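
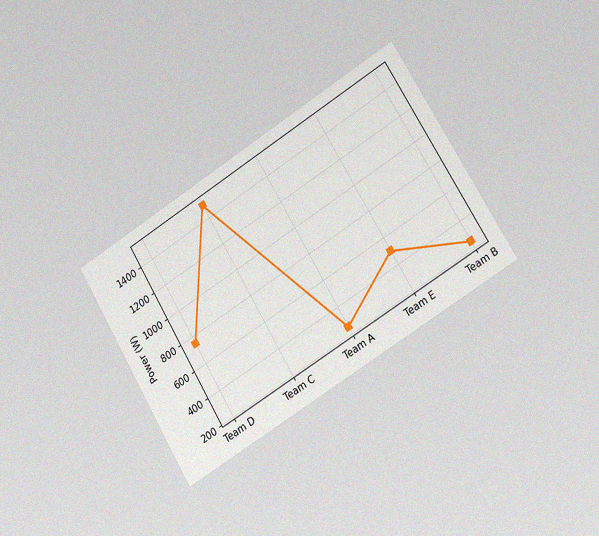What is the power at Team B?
250W

The chart is tilted about 31° counter-clockwise and viewed slightly from the right, with some photo noise. At Team B, the line is at 250W.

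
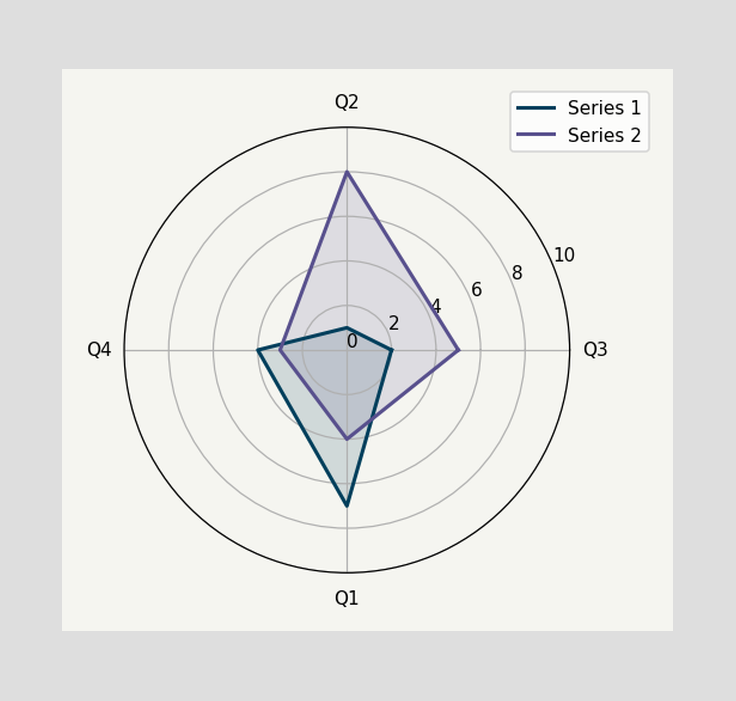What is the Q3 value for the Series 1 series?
On the Q3 axis, Series 1 reaches 2.

2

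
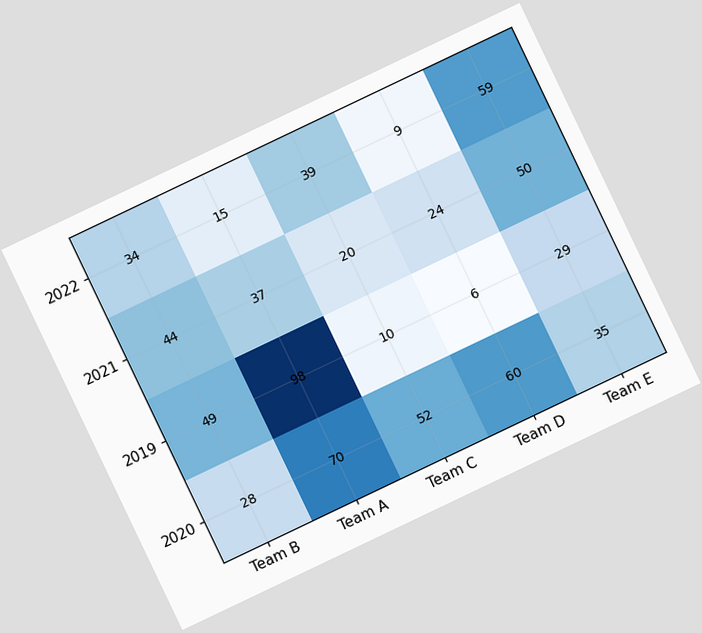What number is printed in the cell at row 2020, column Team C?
The chart is tilted about 25° counter-clockwise. The (2020, Team C) cell reads 52.

52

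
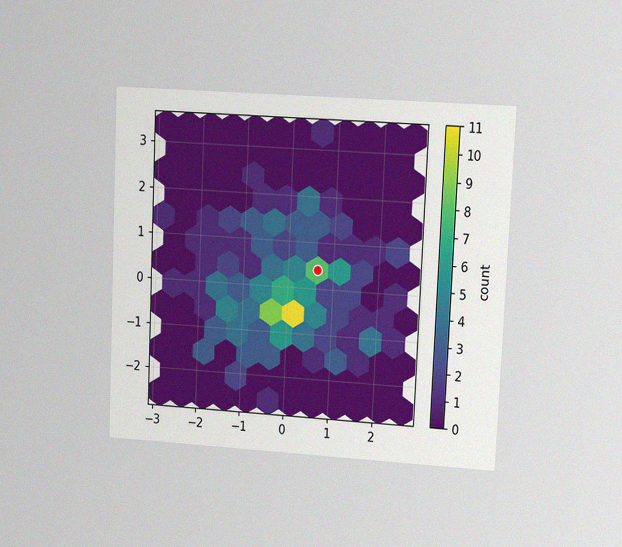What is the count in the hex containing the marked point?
8

The chart is tilted about 3° clockwise and viewed at a slight angle, with some photo noise. The marked hex reads 8 on the colorbar.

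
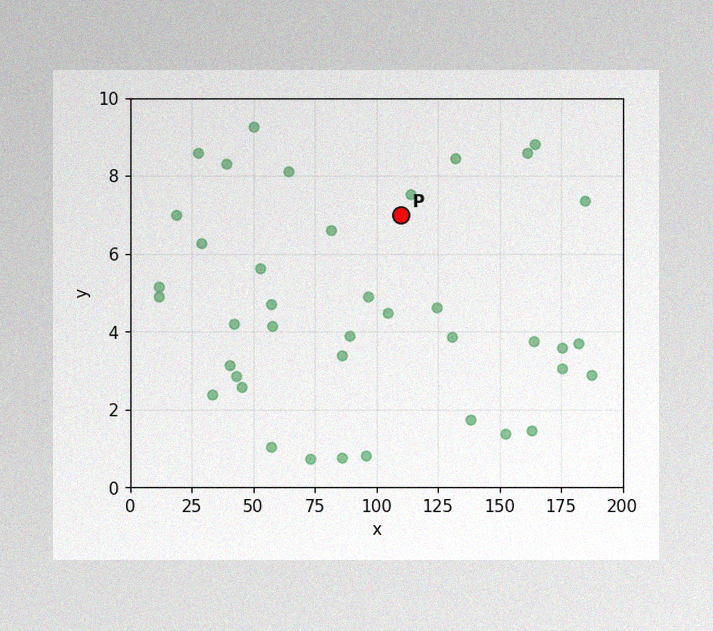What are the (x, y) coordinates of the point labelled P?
(110, 7)

The image has some photo noise and uneven lighting. Following the gridlines from P to each axis, P sits at (110, 7).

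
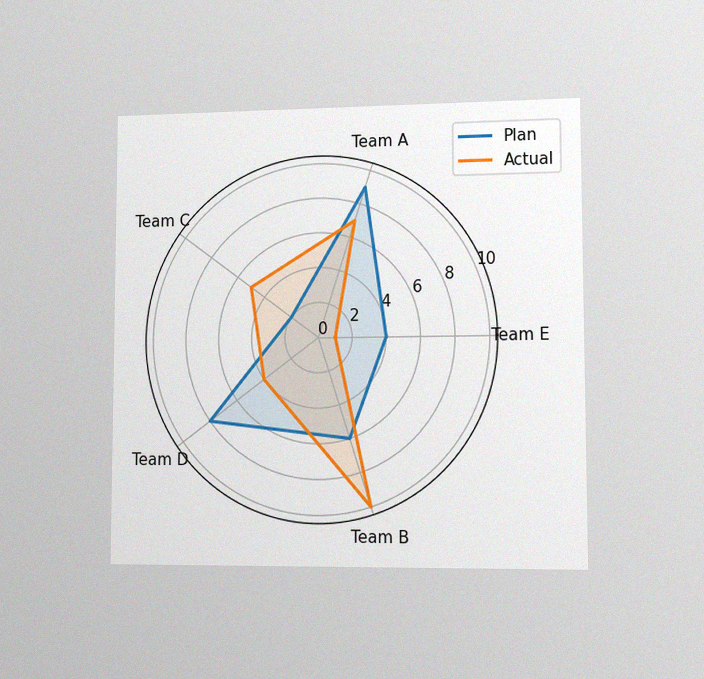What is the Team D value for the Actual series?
4

The chart is viewed slightly from the right, with some photo noise. On the Team D axis, Actual reaches 4.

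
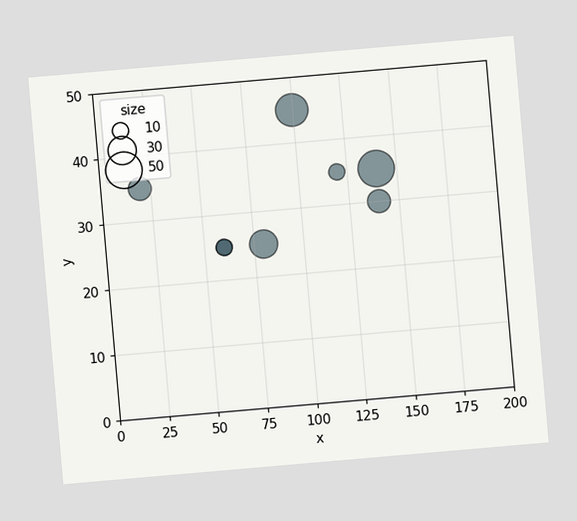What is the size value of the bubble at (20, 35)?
20

The chart is tilted about 5° counter-clockwise. Matching the bubble at (20, 35) against the size legend gives 20.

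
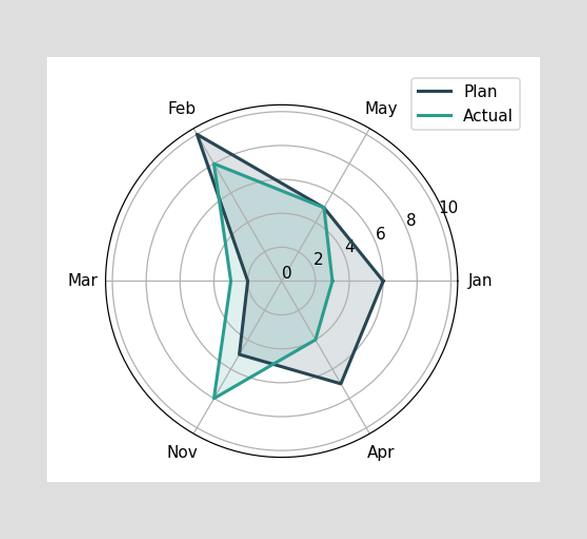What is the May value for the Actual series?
On the May axis, Actual reaches 5.

5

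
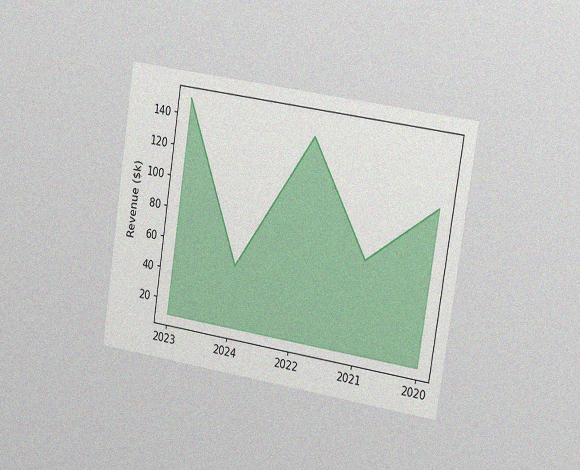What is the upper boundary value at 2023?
$150k

The chart is tilted about 9° clockwise and viewed slightly from the right, with some photo noise. At 2023 the upper boundary is at $150k.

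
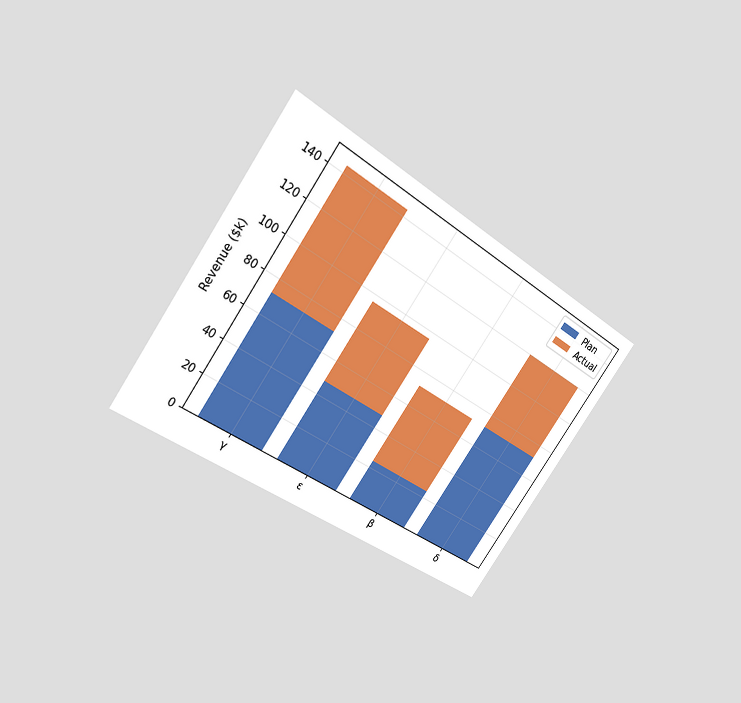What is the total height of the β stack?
The chart is tilted about 35° clockwise and viewed at a slight angle. The β stack's top reaches $72k on the y-axis.

$72k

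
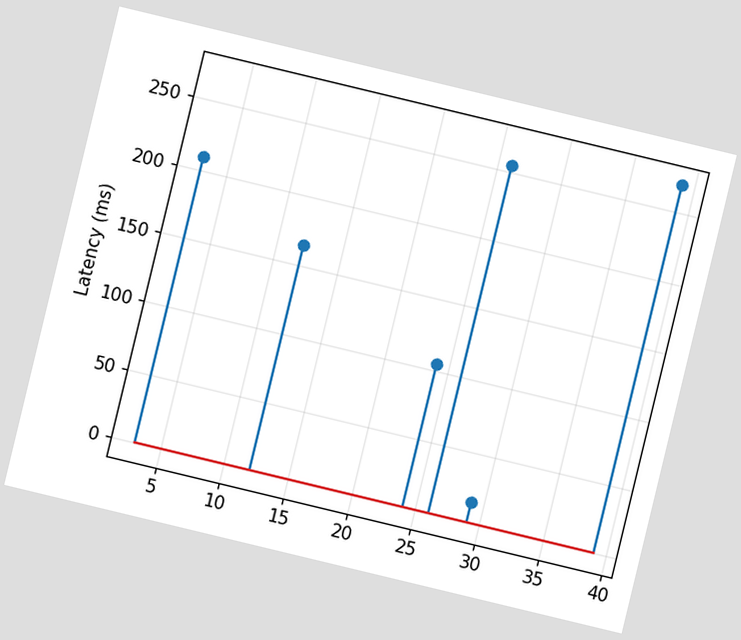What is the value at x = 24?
The chart is tilted about 14° clockwise. The stem at x=24 reaches 105ms.

105ms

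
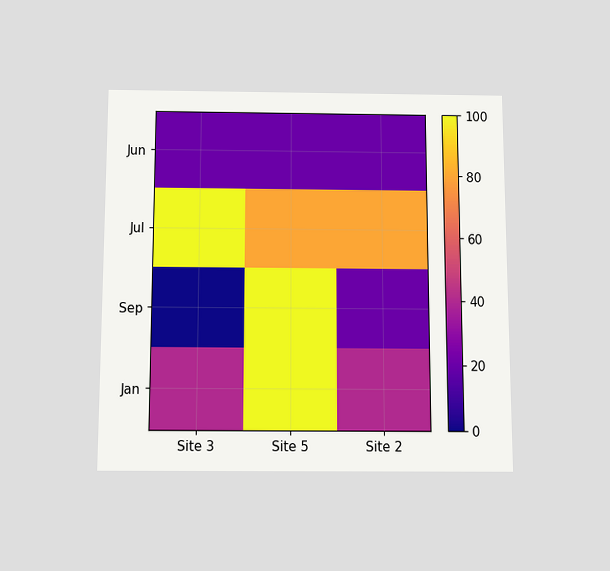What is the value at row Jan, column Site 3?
40

The chart is viewed slightly from below. Matching cell (Jan, Site 3) against the colorbar gives 40.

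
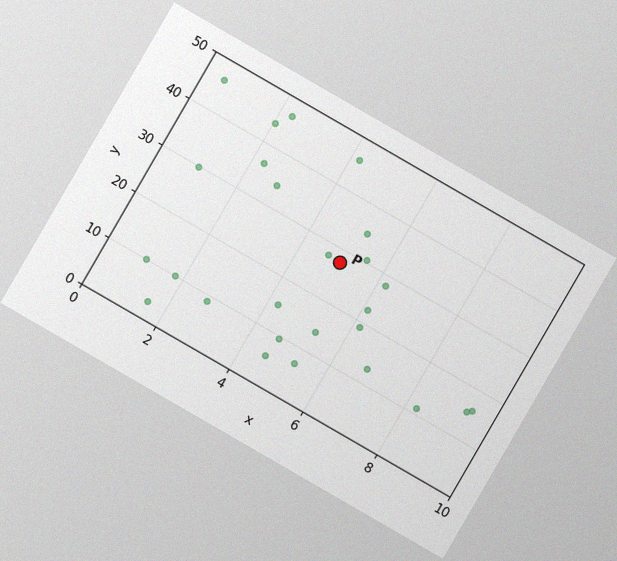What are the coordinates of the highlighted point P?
The chart is tilted about 30° clockwise, with some photo noise. Following the gridlines from P to each axis, P sits at (5, 27.5).

(5, 27.5)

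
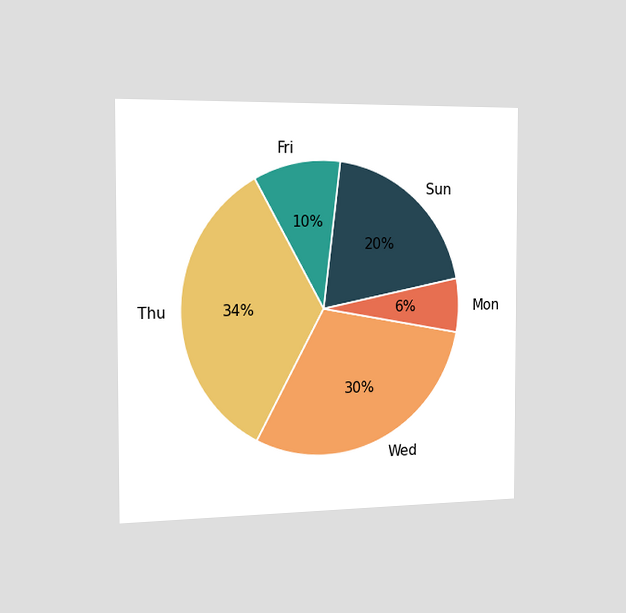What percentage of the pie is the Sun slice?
20%

The chart is viewed slightly from the left. The Sun slice takes up 20% of the pie.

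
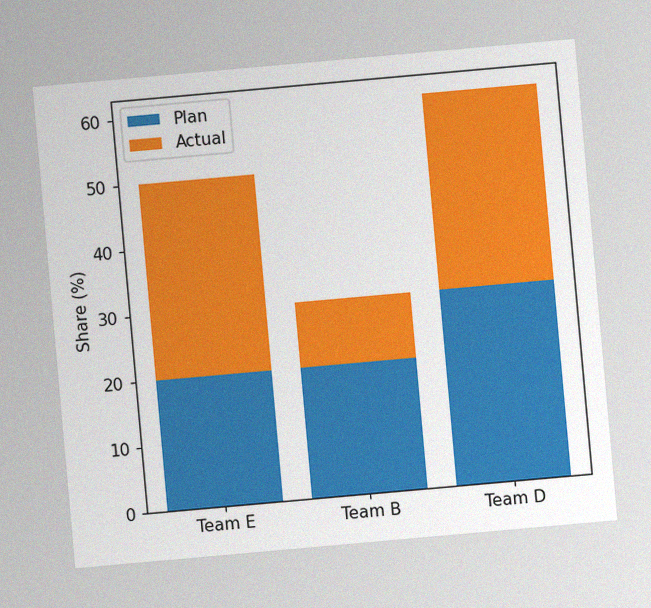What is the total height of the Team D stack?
60%

The chart is tilted about 5° counter-clockwise, with some photo noise. The Team D stack's top reaches 60% on the y-axis.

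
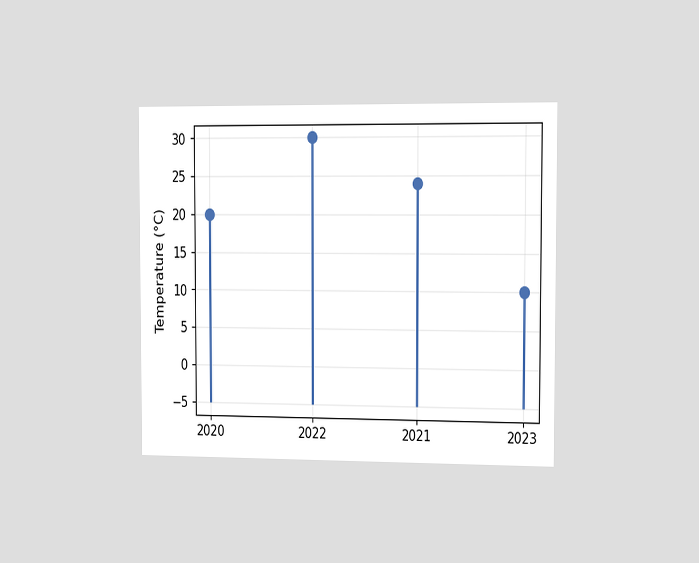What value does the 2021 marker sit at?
The chart is viewed slightly from the right. The 2021 marker sits at 24°C.

24°C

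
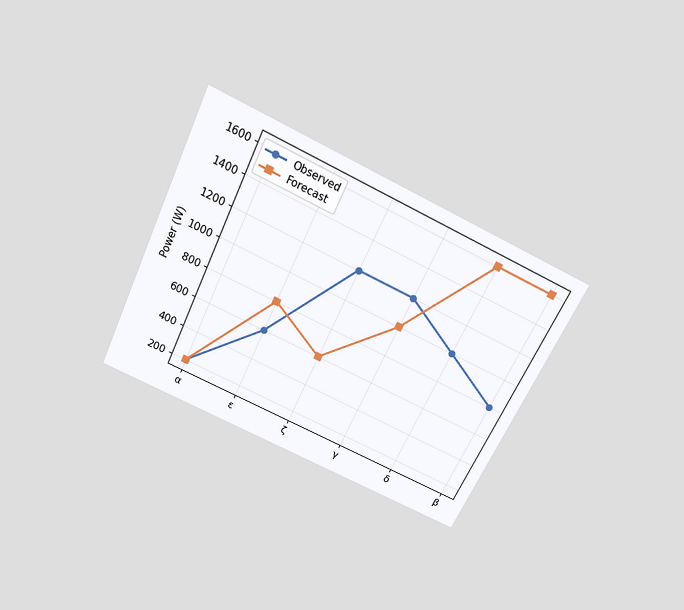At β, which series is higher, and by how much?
Forecast, by 800W

The chart is tilted about 25° clockwise and viewed slightly from above. At β, Forecast sits above the other line by 800W.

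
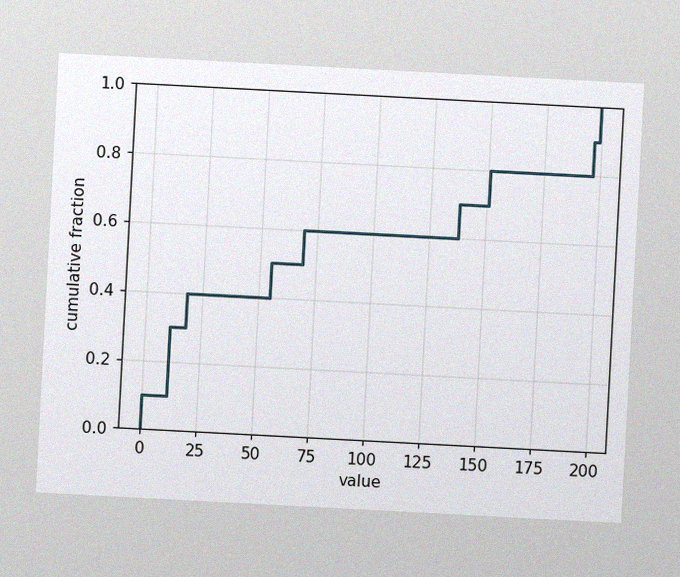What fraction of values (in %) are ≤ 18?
40%

The chart is tilted about 3° clockwise, with some photo noise. At x=18 the ECDF step is at 40%.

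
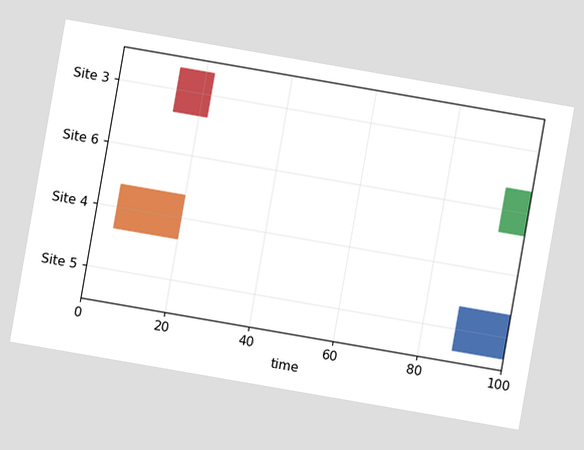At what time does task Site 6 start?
The chart is tilted about 10° clockwise. The Site 6 bar begins at t=94.

94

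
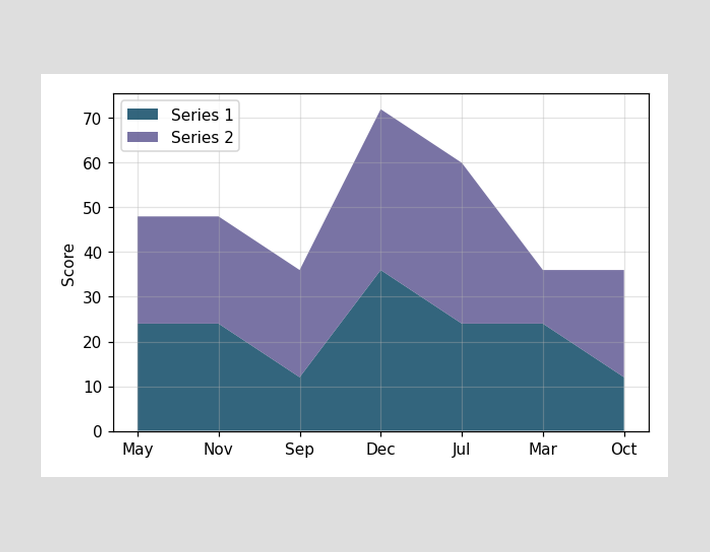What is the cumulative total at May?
The stacked total at May reaches 48.

48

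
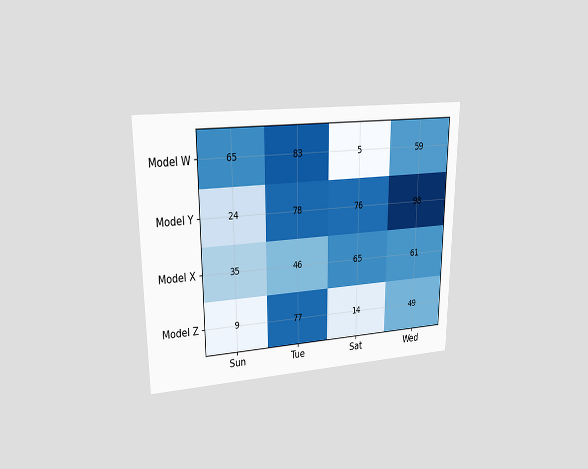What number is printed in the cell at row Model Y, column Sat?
The chart is viewed at a slight angle. The (Model Y, Sat) cell reads 76.

76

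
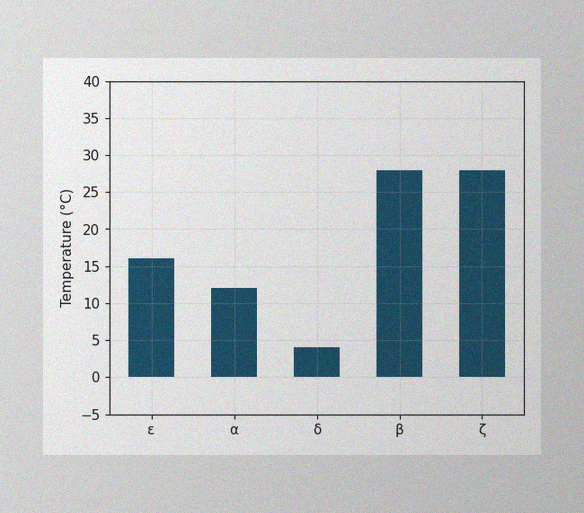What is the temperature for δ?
4°C

The image has some photo noise and uneven lighting. Reading along the chart's y-axis, the δ bar reaches 4°C.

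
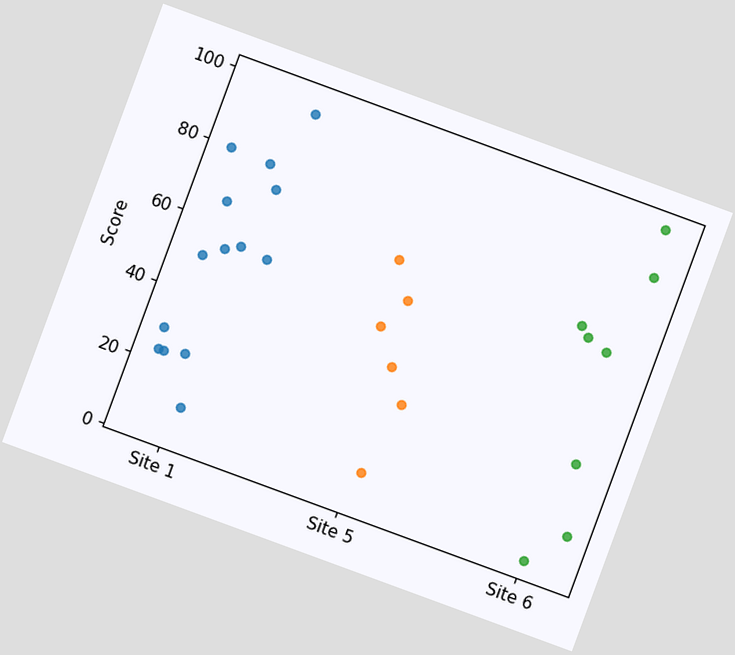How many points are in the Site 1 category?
The chart is tilted about 20° clockwise. Counting the markers in the Site 1 column gives 14.

14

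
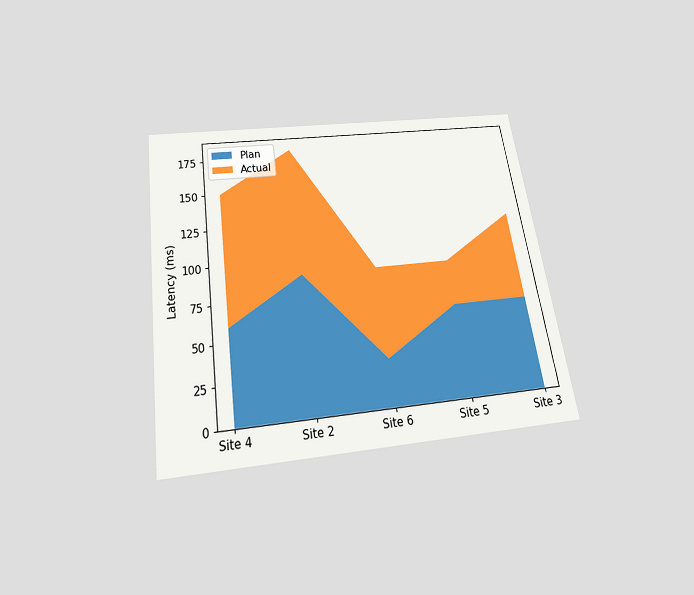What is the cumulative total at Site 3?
120ms

The chart is tilted about 8° counter-clockwise and viewed slightly from below. The stacked total at Site 3 reaches 120ms.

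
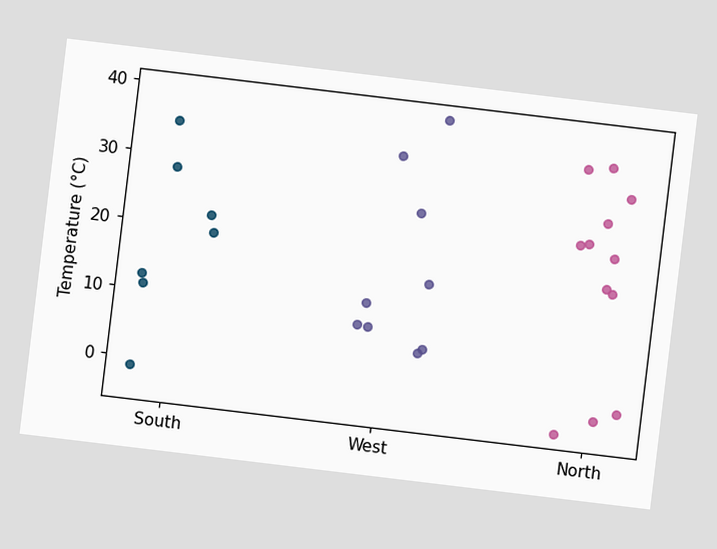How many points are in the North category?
The chart is tilted about 7° clockwise. Counting the markers in the North column gives 12.

12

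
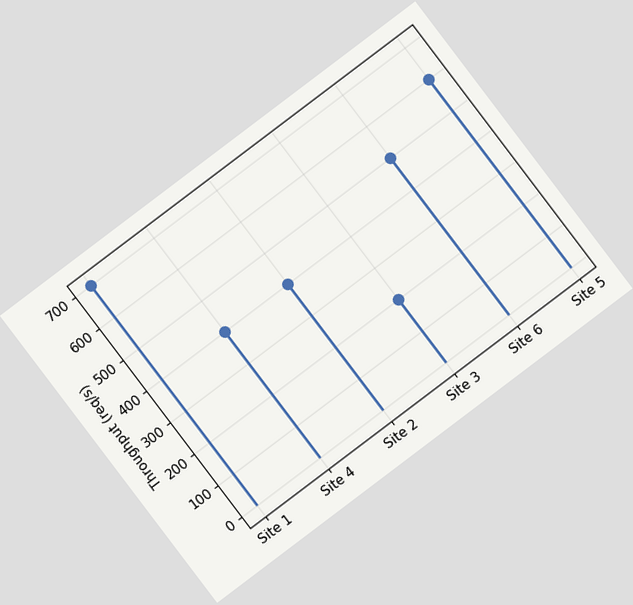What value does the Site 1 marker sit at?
700req/s

The chart is tilted about 37° counter-clockwise. The Site 1 marker sits at 700req/s.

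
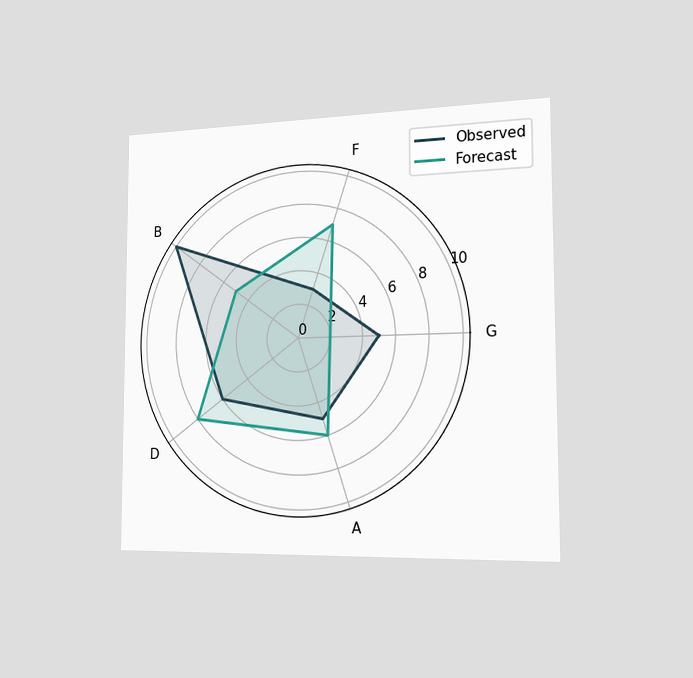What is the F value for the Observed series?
The chart is viewed slightly from the right. On the F axis, Observed reaches 3.

3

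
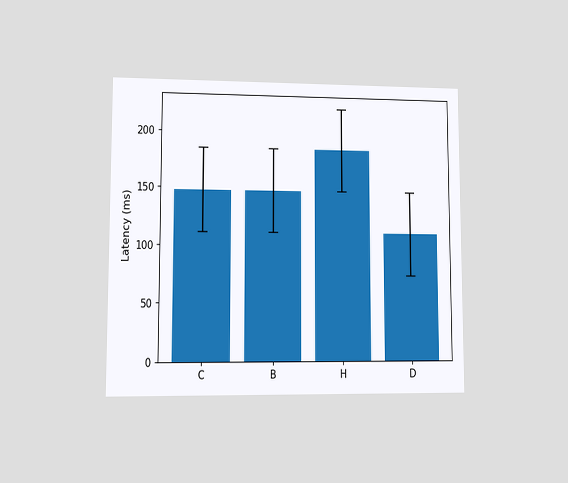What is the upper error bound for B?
The chart is viewed at a slight angle. The B bar's upper whisker reaches 185ms.

185ms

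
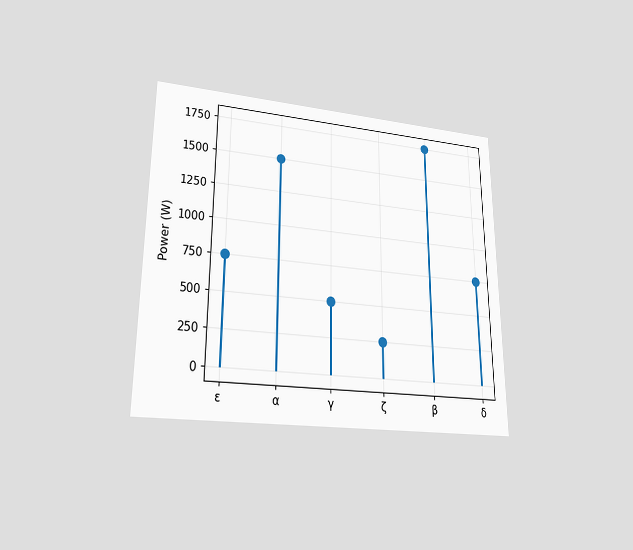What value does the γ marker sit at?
The chart is viewed at a slight angle. The γ marker sits at 500W.

500W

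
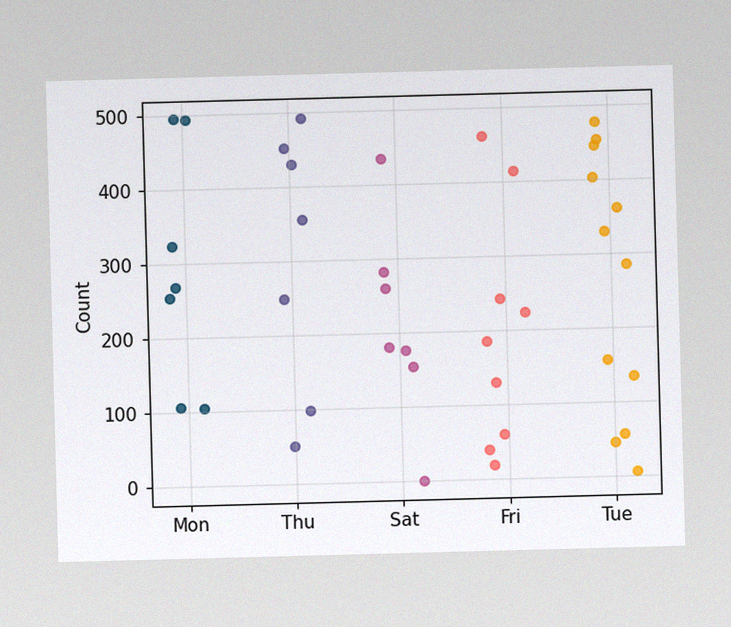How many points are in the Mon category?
7

The image has some photo noise and uneven lighting. Counting the markers in the Mon column gives 7.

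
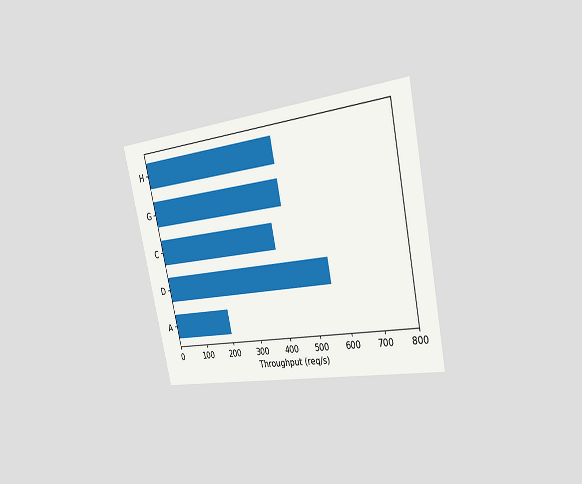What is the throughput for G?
The chart is tilted about 12° counter-clockwise and viewed slightly from the right. Reading along the chart's x-axis, the G bar reaches 440req/s.

440req/s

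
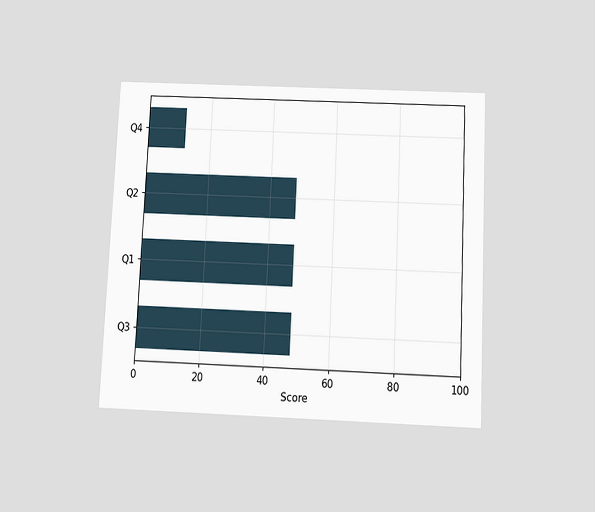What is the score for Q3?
48

The chart is tilted about 3° clockwise and viewed slightly from below. Reading along the chart's x-axis, the Q3 bar reaches 48.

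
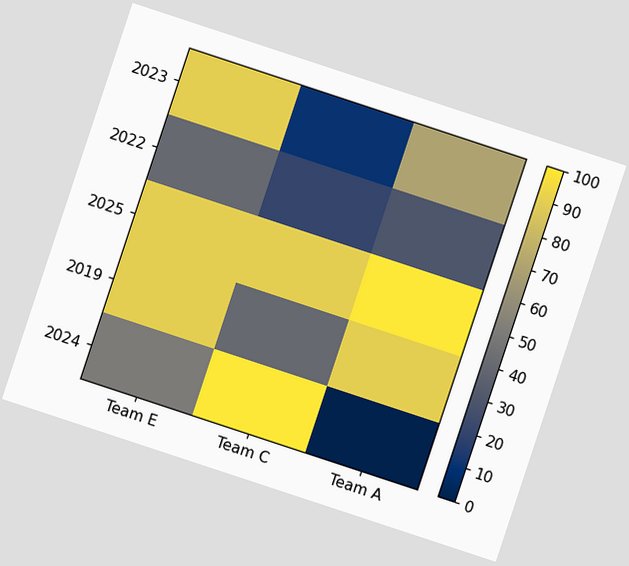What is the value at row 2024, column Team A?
0

The chart is tilted about 18° clockwise. Matching cell (2024, Team A) against the colorbar gives 0.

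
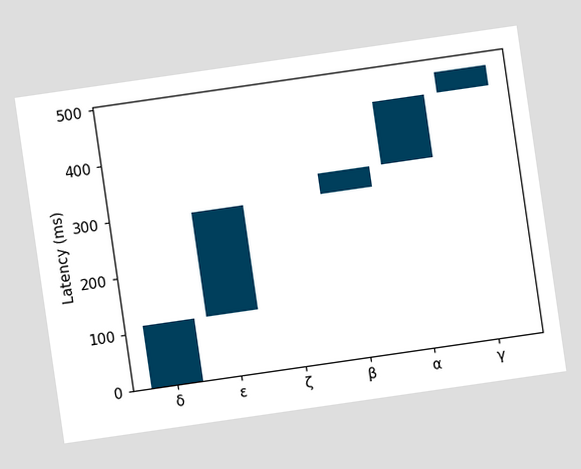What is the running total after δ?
The chart is tilted about 8° counter-clockwise. After δ the running total reaches 111ms.

111ms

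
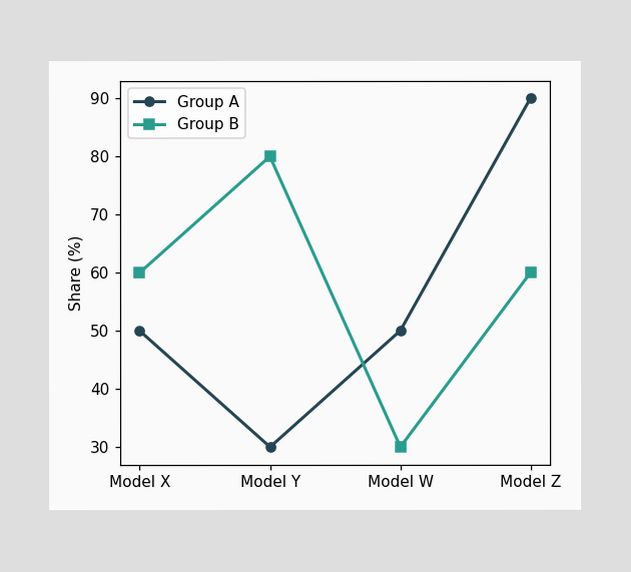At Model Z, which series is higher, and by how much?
Group A, by 30%

At Model Z, Group A sits above the other line by 30%.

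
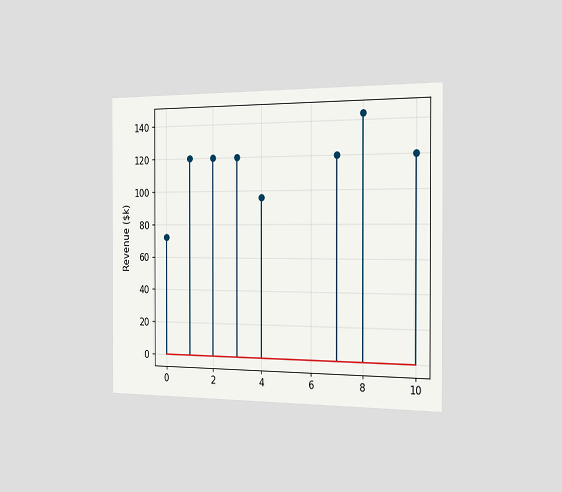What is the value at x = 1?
The chart is viewed slightly from the right. The stem at x=1 reaches $120k.

$120k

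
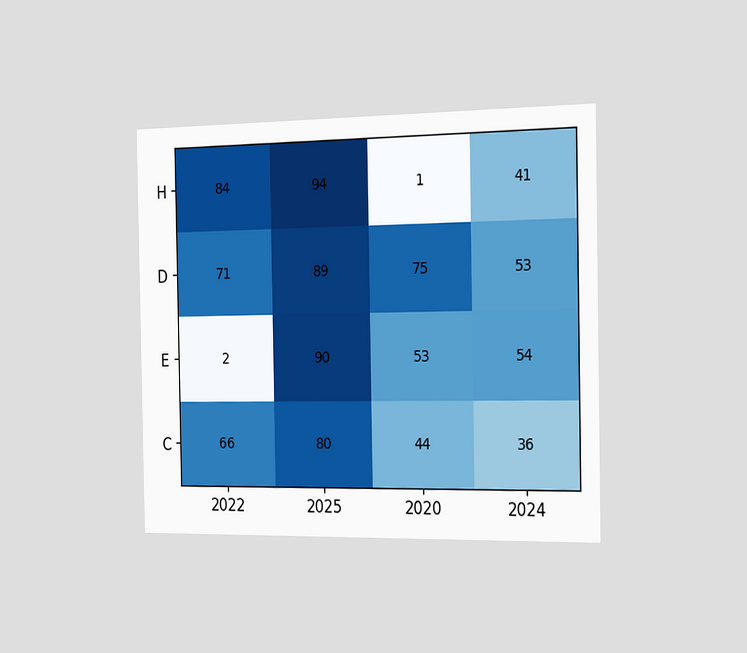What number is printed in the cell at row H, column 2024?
41

The chart is viewed slightly from the right. The (H, 2024) cell reads 41.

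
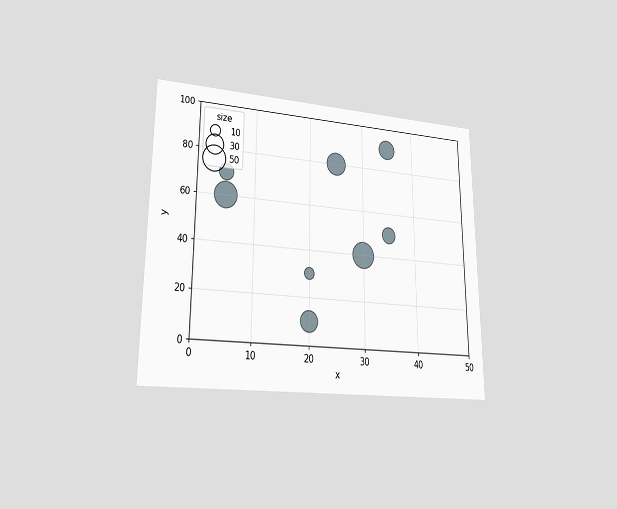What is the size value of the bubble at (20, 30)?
10

The chart is viewed at a slight angle. Matching the bubble at (20, 30) against the size legend gives 10.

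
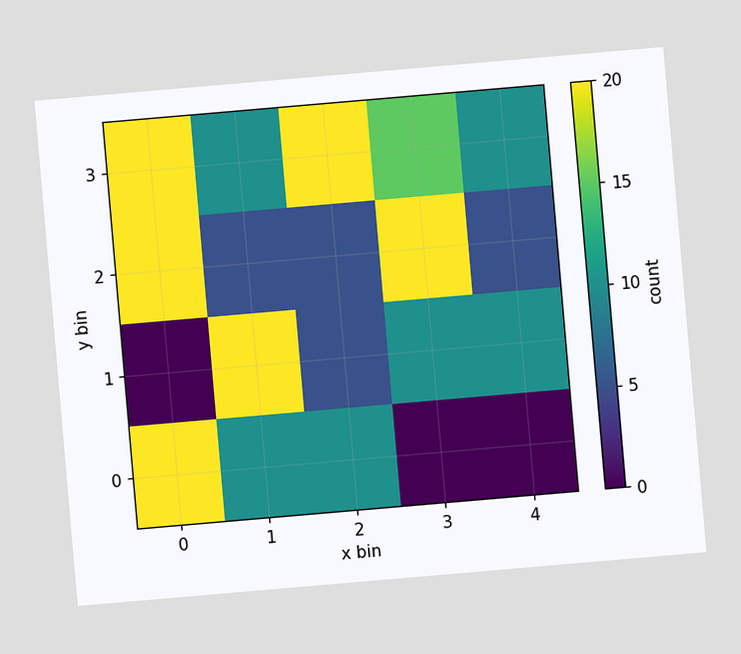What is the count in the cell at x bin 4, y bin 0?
The chart is tilted about 5° counter-clockwise. Matching the cell (4, 0) against the colorbar gives 0.

0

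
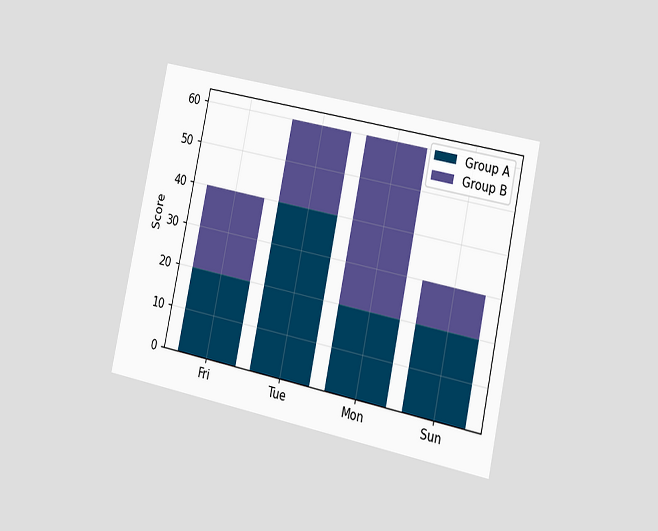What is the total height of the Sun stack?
30

The chart is tilted about 12° clockwise and viewed slightly from the right. The Sun stack's top reaches 30 on the y-axis.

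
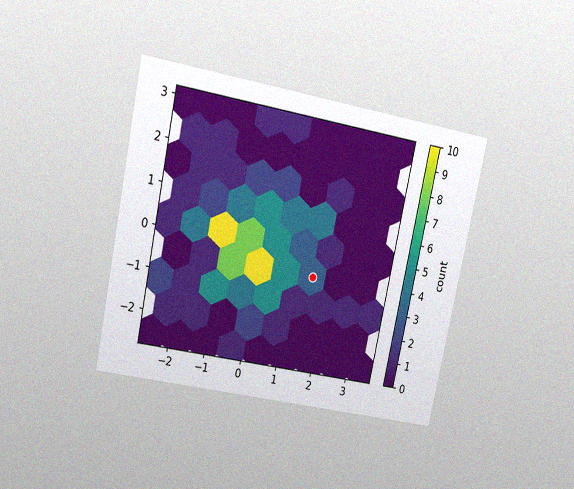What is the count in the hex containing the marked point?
3

The chart is tilted about 12° clockwise and viewed at a slight angle, with some photo noise. The marked hex reads 3 on the colorbar.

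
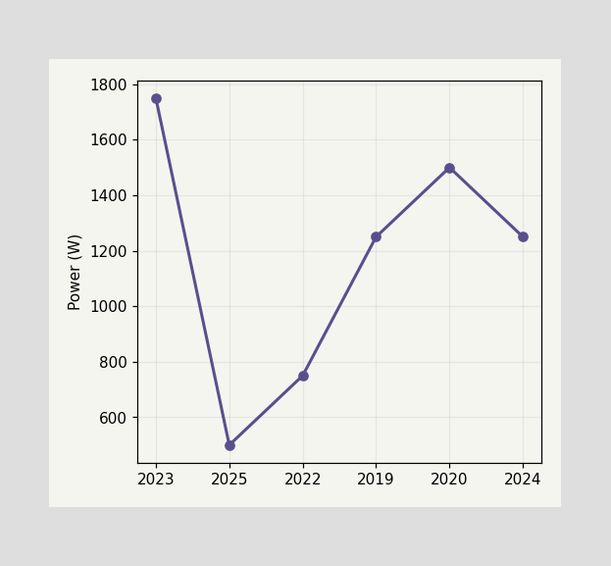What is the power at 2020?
At 2020, the line is at 1500W.

1500W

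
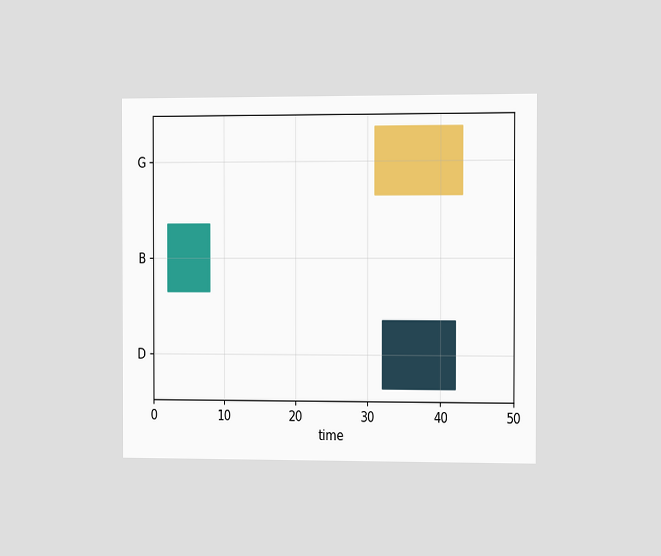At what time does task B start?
2

The chart is viewed slightly from the right. The B bar begins at t=2.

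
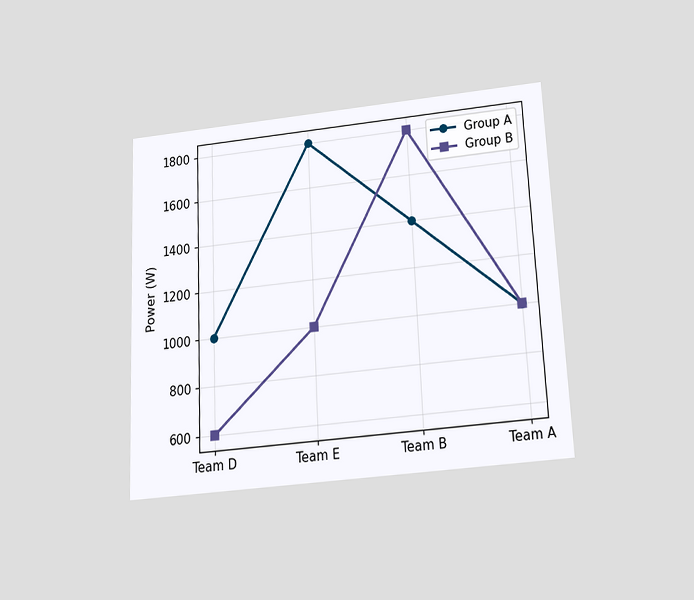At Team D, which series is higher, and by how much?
The chart is tilted about 3° counter-clockwise and viewed slightly from below. At Team D, Group A sits above the other line by 400W.

Group A, by 400W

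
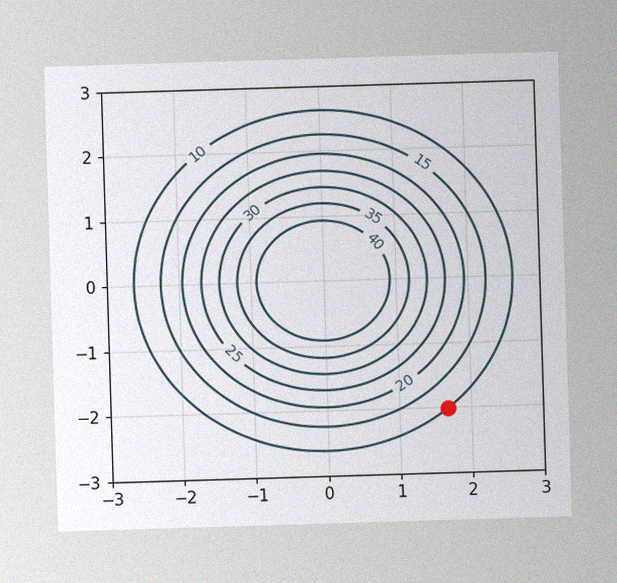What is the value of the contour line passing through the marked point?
The image has some photo noise and uneven lighting. The marked point sits on the contour labelled 10.

10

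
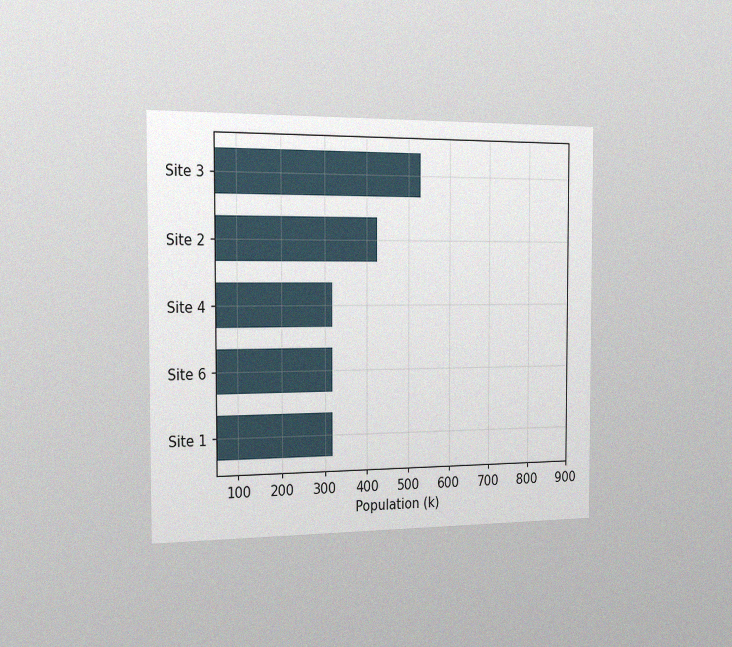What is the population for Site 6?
318k

The chart is viewed slightly from the left, with some photo noise. Reading along the chart's x-axis, the Site 6 bar reaches 318k.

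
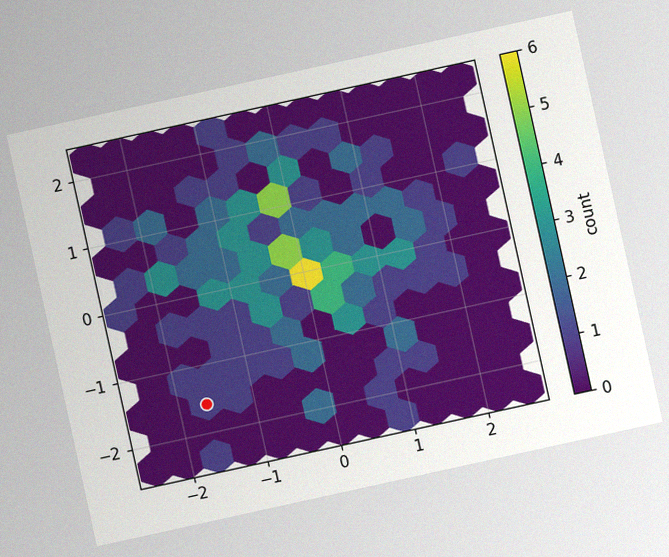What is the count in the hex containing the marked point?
1

The chart is tilted about 12° counter-clockwise, with some photo noise. The marked hex reads 1 on the colorbar.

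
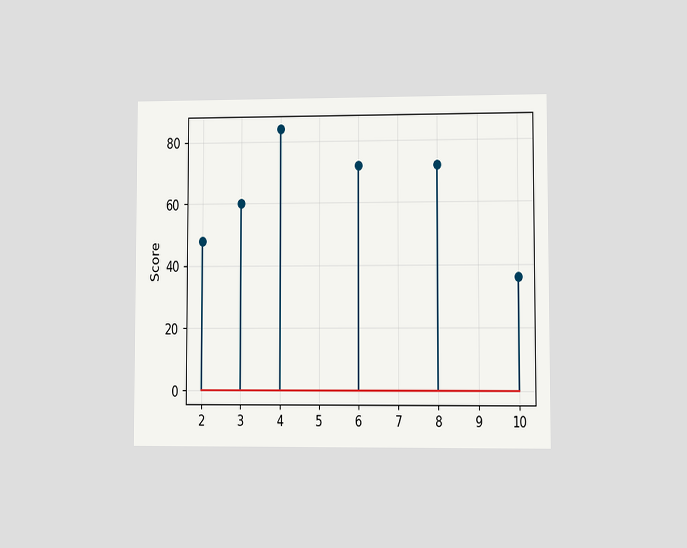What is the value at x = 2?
48

The chart is viewed at a slight angle. The stem at x=2 reaches 48.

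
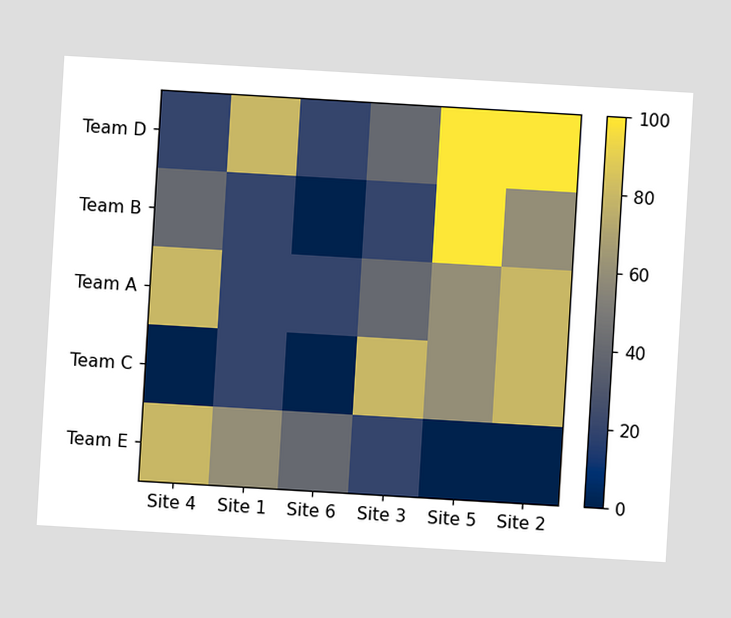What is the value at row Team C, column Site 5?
60

The chart is tilted about 3° clockwise. Matching cell (Team C, Site 5) against the colorbar gives 60.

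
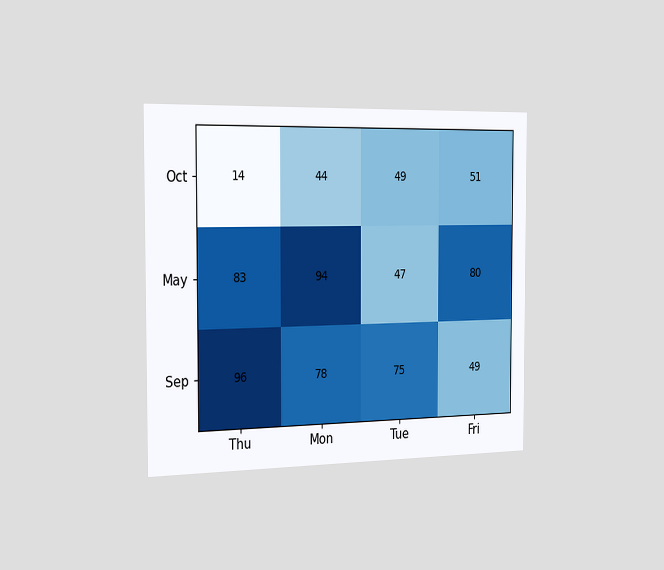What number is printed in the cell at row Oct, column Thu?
The chart is viewed slightly from the left. The (Oct, Thu) cell reads 14.

14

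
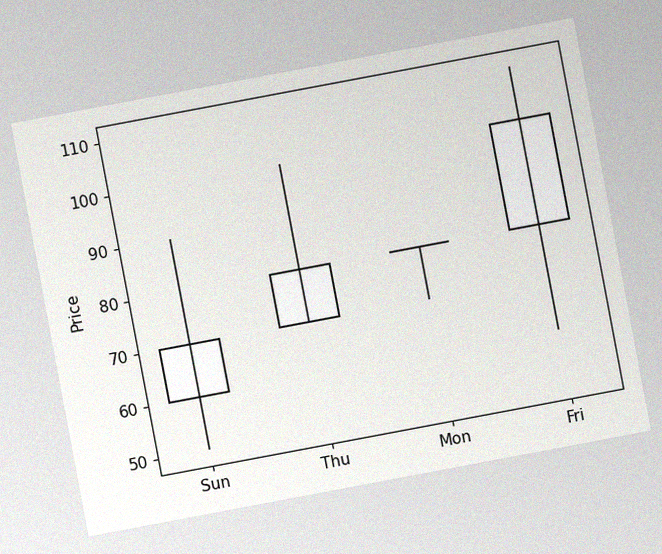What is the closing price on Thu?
The chart is tilted about 11° counter-clockwise, with some photo noise. The Thu candle closes at 80.

80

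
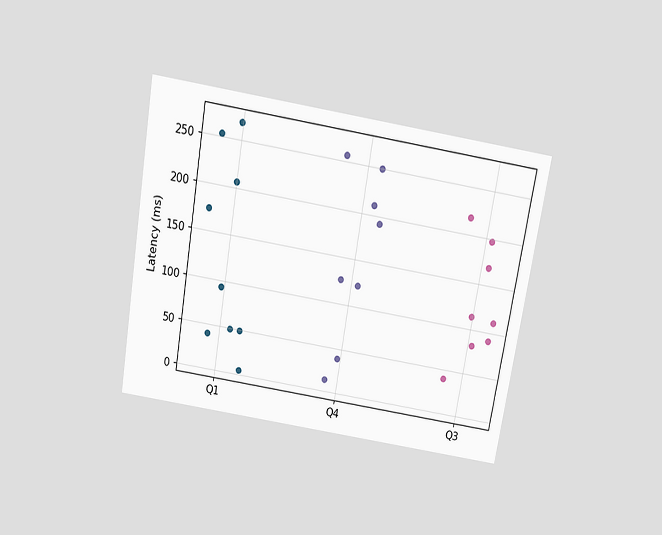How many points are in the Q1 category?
The chart is tilted about 10° clockwise and viewed slightly from above. Counting the markers in the Q1 column gives 9.

9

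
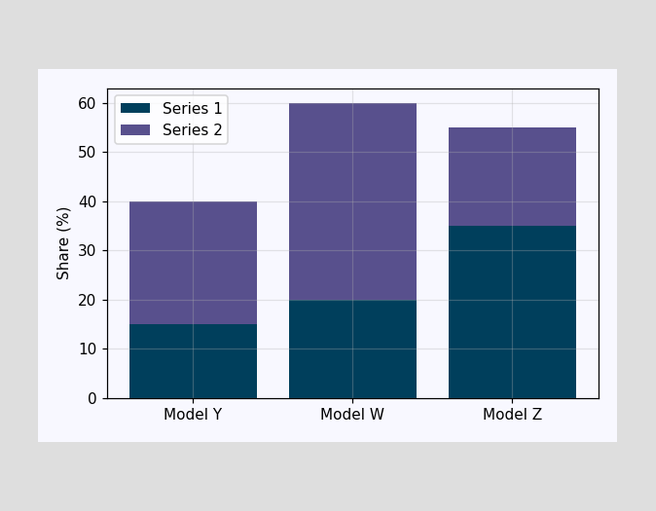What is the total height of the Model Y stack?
The Model Y stack's top reaches 40% on the y-axis.

40%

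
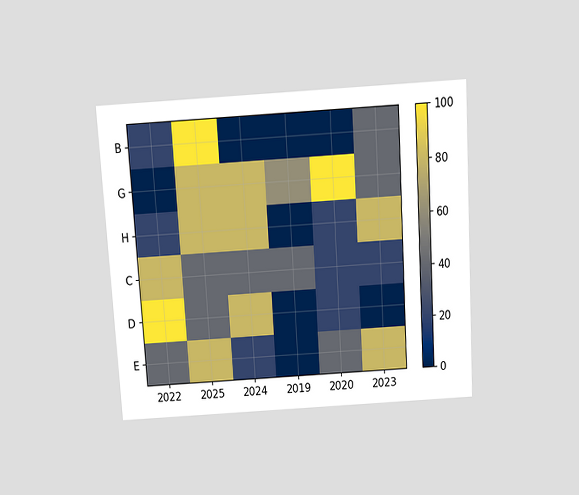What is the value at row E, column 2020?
The chart is tilted about 3° counter-clockwise and viewed slightly from above. Matching cell (E, 2020) against the colorbar gives 40.

40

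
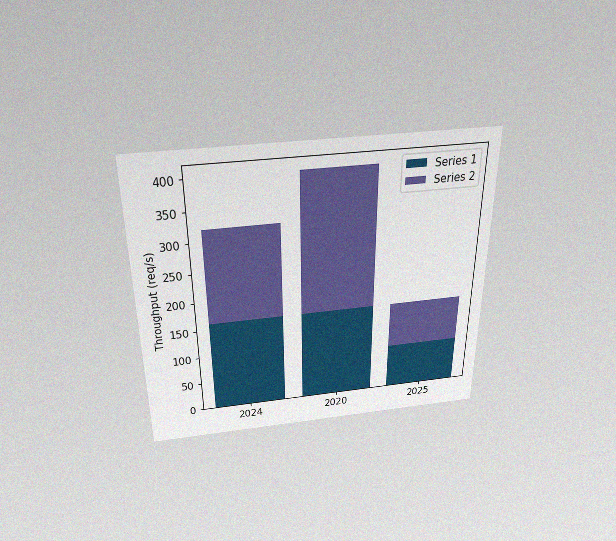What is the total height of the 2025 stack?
160req/s

The chart is viewed slightly from above, with some photo noise. The 2025 stack's top reaches 160req/s on the y-axis.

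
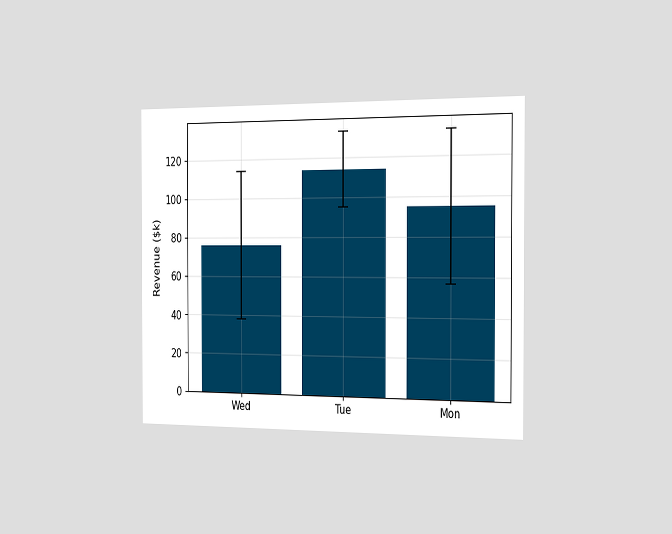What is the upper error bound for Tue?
$133k

The chart is viewed slightly from the right. The Tue bar's upper whisker reaches $133k.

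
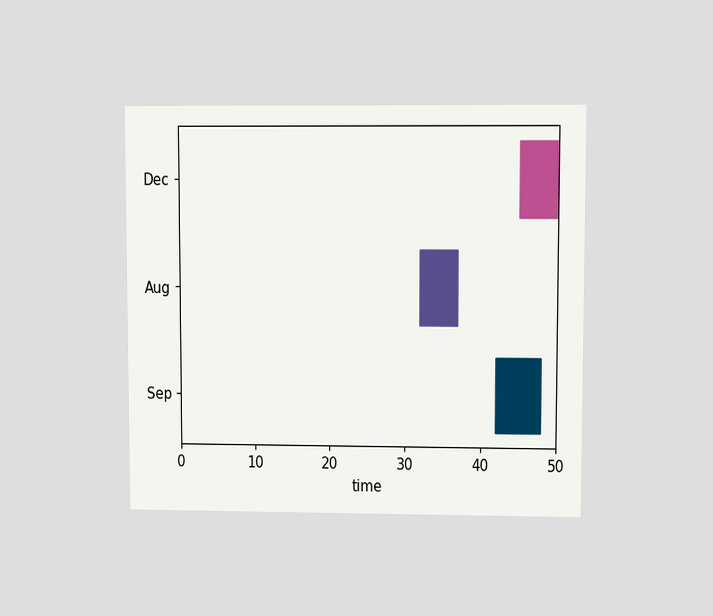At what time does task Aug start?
The chart is viewed at a slight angle. The Aug bar begins at t=32.

32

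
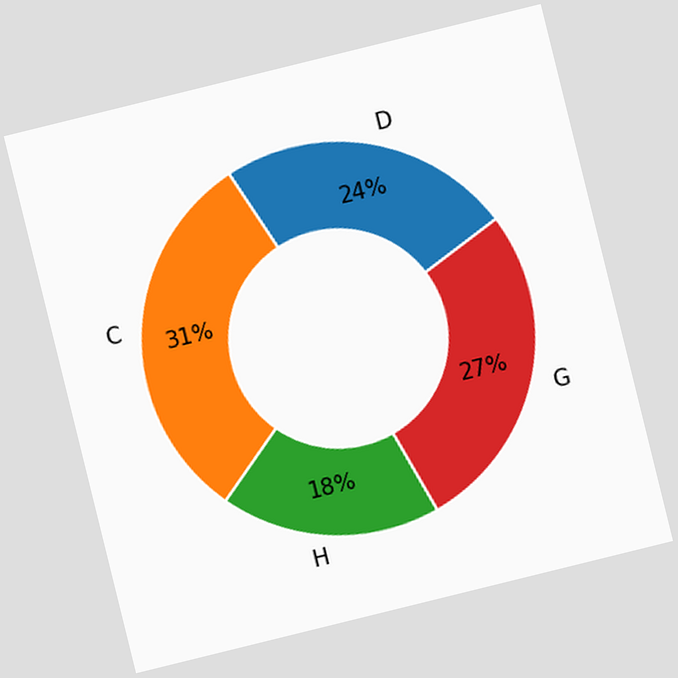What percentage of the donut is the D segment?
The chart is tilted about 14° counter-clockwise. The D segment takes up 24% of the ring.

24%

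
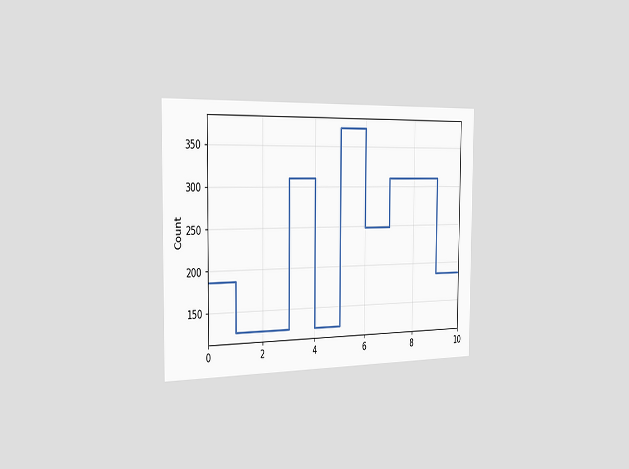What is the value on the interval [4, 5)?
124

The chart is viewed slightly from the left. On [4, 5) the step sits at 124.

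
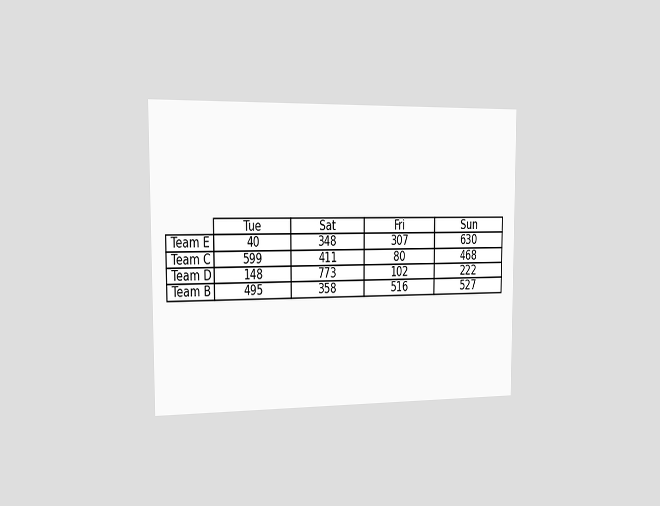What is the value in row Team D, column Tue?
148

The chart is viewed slightly from the left. The (Team D, Tue) cell reads 148.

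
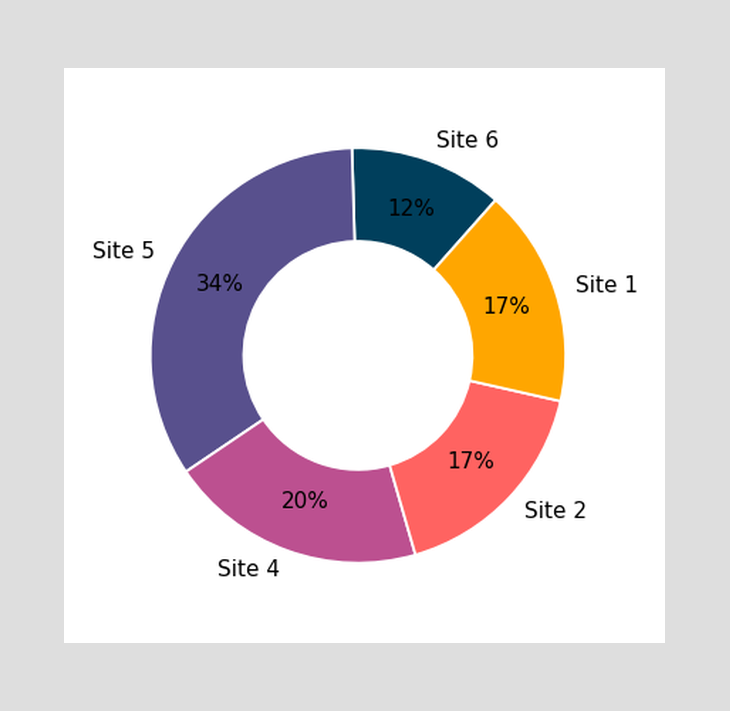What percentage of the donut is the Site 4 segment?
20%

The Site 4 segment takes up 20% of the ring.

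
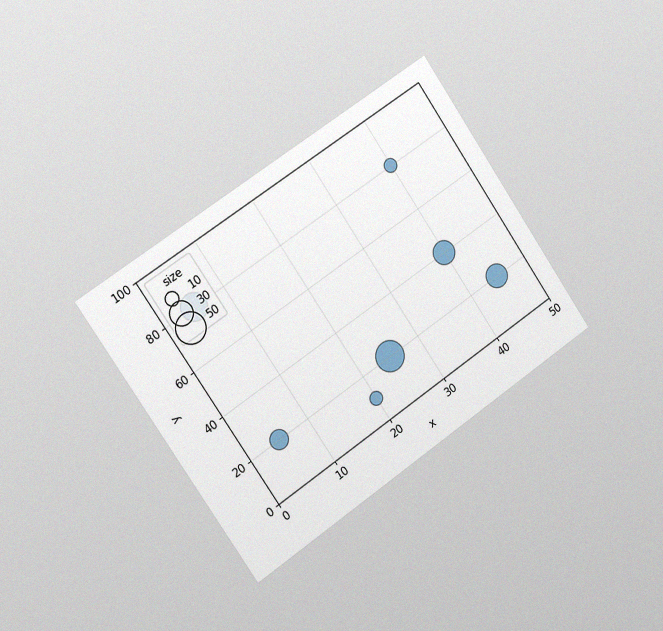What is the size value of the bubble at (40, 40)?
The chart is tilted about 34° counter-clockwise and viewed slightly from the left, with some photo noise. Matching the bubble at (40, 40) against the size legend gives 30.

30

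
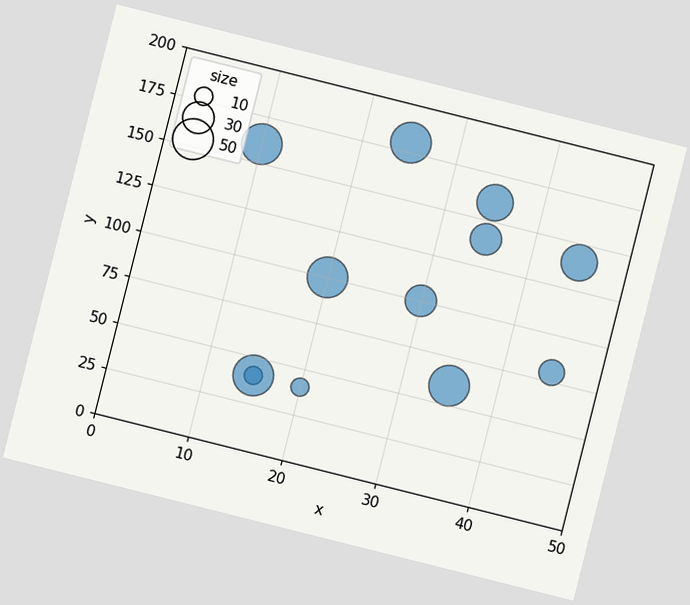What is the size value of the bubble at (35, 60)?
50

The chart is tilted about 14° clockwise. Matching the bubble at (35, 60) against the size legend gives 50.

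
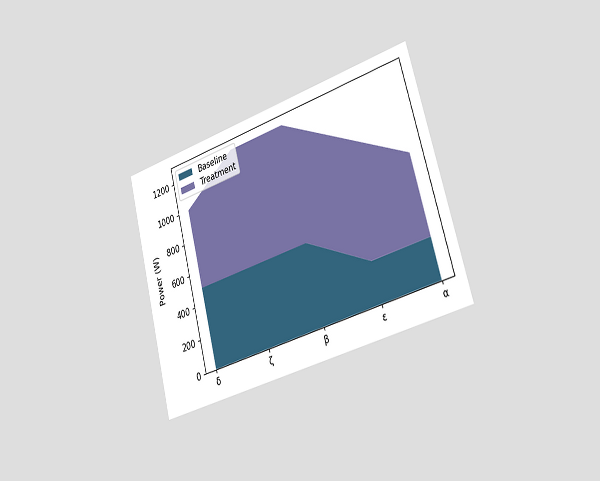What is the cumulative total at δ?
The chart is tilted about 15° counter-clockwise and viewed slightly from the right. The stacked total at δ reaches 1000W.

1000W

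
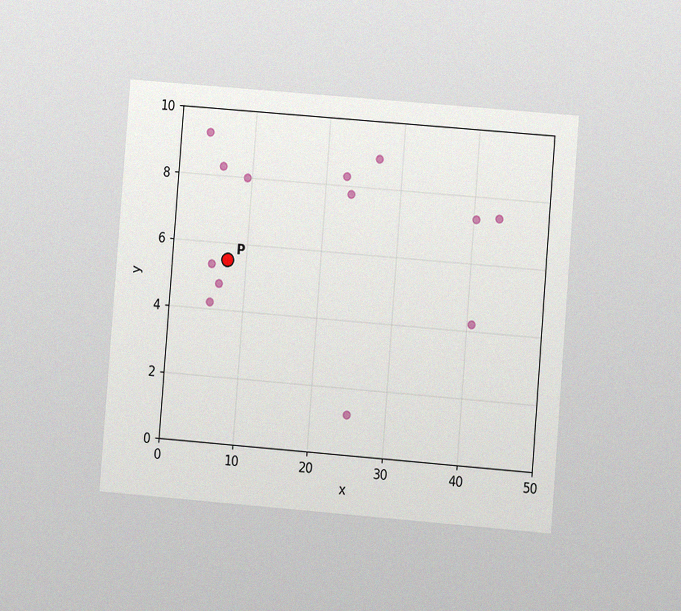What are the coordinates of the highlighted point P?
The chart is tilted about 5° clockwise and viewed at a slight angle, with some photo noise. Following the gridlines from P to each axis, P sits at (7.5, 5.5).

(7.5, 5.5)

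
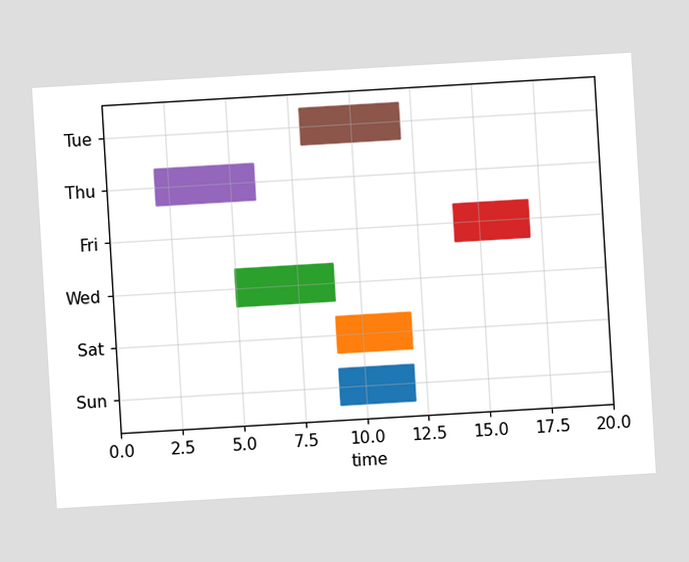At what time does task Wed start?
The chart is tilted about 3° counter-clockwise. The Wed bar begins at t=5.

5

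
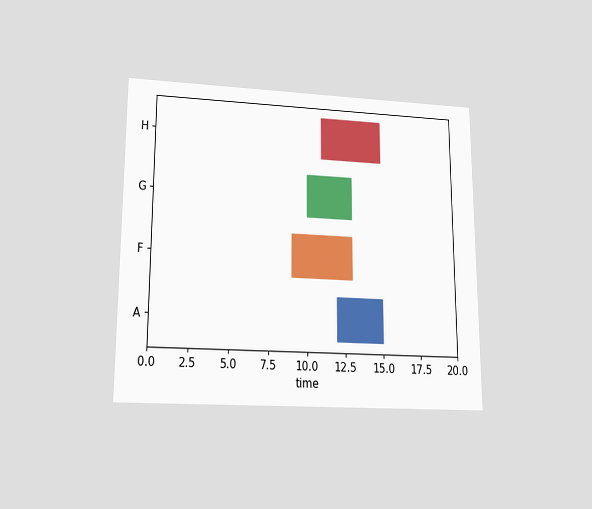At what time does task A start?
12

The chart is viewed slightly from below. The A bar begins at t=12.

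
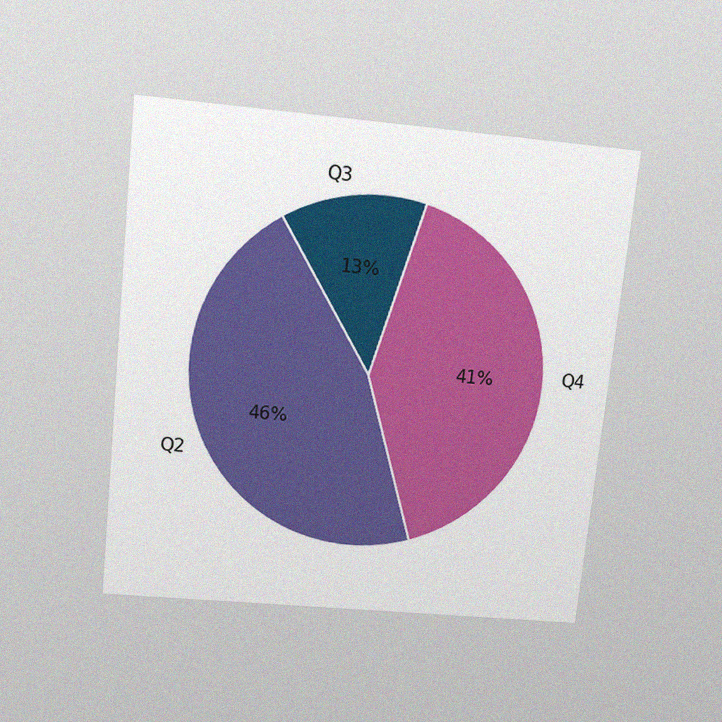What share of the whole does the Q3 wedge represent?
13%

The chart is tilted about 6° clockwise and viewed slightly from above, with some photo noise. The Q3 slice takes up 13% of the pie.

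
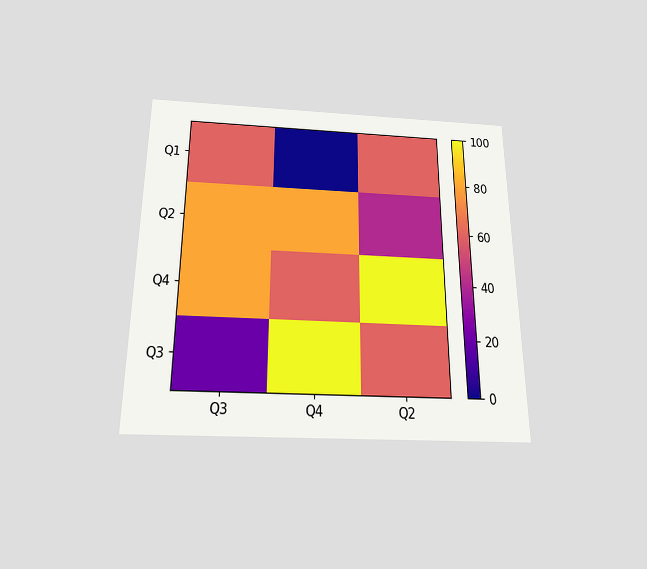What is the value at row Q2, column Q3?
80

The chart is viewed slightly from below. Matching cell (Q2, Q3) against the colorbar gives 80.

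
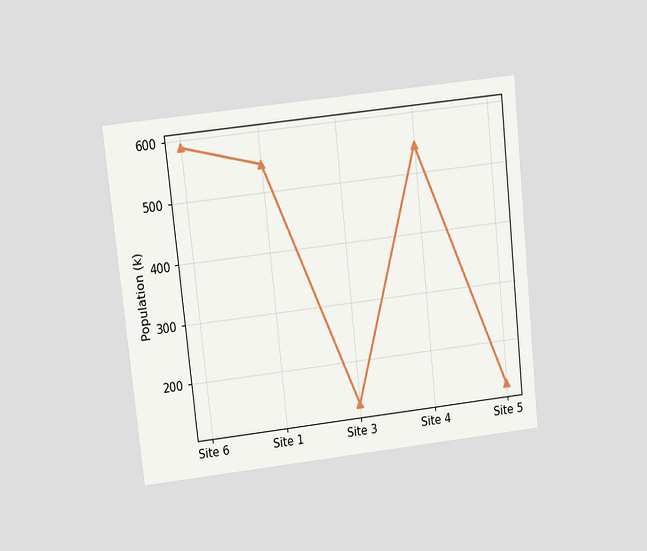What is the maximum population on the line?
588k

The chart is tilted about 6° counter-clockwise and viewed at a slight angle. The highest point is at Site 6, and reading across to the y-axis gives 588k.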